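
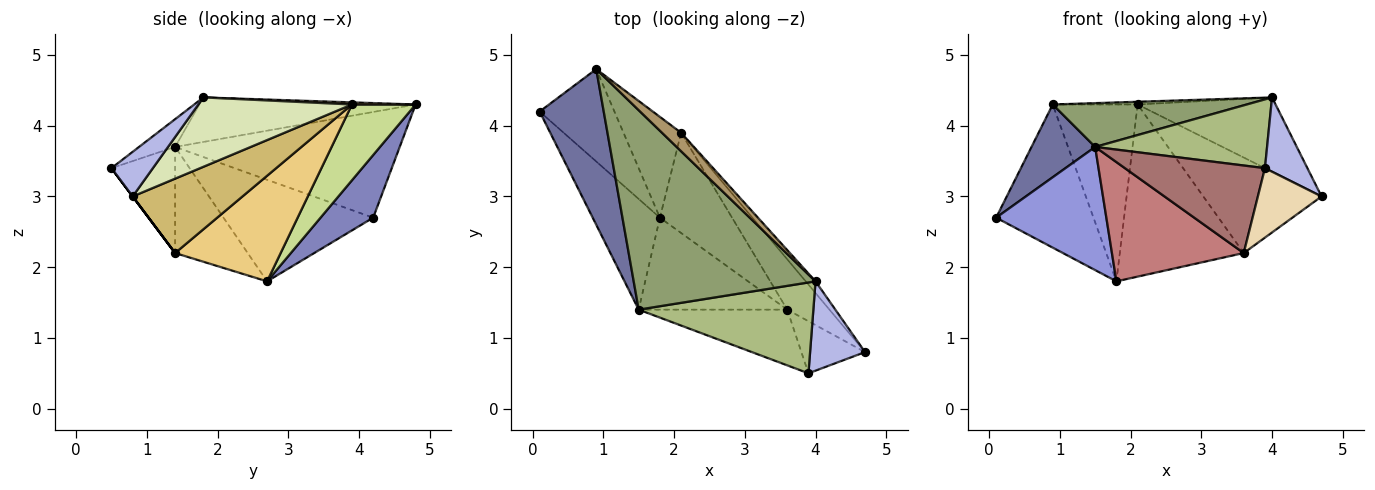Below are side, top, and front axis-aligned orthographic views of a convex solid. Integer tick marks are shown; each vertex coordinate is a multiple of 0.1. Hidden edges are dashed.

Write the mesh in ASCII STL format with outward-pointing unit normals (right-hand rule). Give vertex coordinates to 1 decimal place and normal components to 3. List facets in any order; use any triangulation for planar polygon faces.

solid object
 facet normal -0.831 -0.236 0.504
  outer loop
   vertex 1.5 1.4 3.7
   vertex 0.9 4.8 4.3
   vertex 0.1 4.2 2.7
  endloop
 endfacet
 facet normal 0.414 0.765 -0.494
  outer loop
   vertex 1.8 2.7 1.8
   vertex 0.1 4.2 2.7
   vertex 0.9 4.8 4.3
  endloop
 endfacet
 facet normal -0.711 -0.523 -0.470
  outer loop
   vertex 1.8 2.7 1.8
   vertex 1.5 1.4 3.7
   vertex 0.1 4.2 2.7
  endloop
 endfacet
 facet normal 0.530 -0.542 0.652
  outer loop
   vertex 4.0 1.8 4.4
   vertex 3.9 0.5 3.4
   vertex 4.7 0.8 3.0
  endloop
 endfacet
 facet normal -0.233 -0.209 0.950
  outer loop
   vertex 4.0 1.8 4.4
   vertex 0.9 4.8 4.3
   vertex 1.5 1.4 3.7
  endloop
 endfacet
 facet normal -0.126 -0.599 0.791
  outer loop
   vertex 4.0 1.8 4.4
   vertex 1.5 1.4 3.7
   vertex 3.9 0.5 3.4
  endloop
 endfacet
 facet normal 0.546 0.728 -0.415
  outer loop
   vertex 2.1 3.9 4.3
   vertex 1.8 2.7 1.8
   vertex 0.9 4.8 4.3
  endloop
 endfacet
 facet normal 0.740 0.664 -0.105
  outer loop
   vertex 2.1 3.9 4.3
   vertex 4.0 1.8 4.4
   vertex 4.7 0.8 3.0
  endloop
 endfacet
 facet normal 0.109 0.146 0.983
  outer loop
   vertex 2.1 3.9 4.3
   vertex 0.9 4.8 4.3
   vertex 4.0 1.8 4.4
  endloop
 endfacet
 facet normal 0.635 0.684 -0.360
  outer loop
   vertex 3.6 1.4 2.2
   vertex 2.1 3.9 4.3
   vertex 4.7 0.8 3.0
  endloop
 endfacet
 facet normal 0.593 0.696 -0.405
  outer loop
   vertex 3.6 1.4 2.2
   vertex 1.8 2.7 1.8
   vertex 2.1 3.9 4.3
  endloop
 endfacet
 facet normal 0.000 -0.800 -0.600
  outer loop
   vertex 3.6 1.4 2.2
   vertex 4.7 0.8 3.0
   vertex 3.9 0.5 3.4
  endloop
 endfacet
 facet normal -0.358 -0.788 -0.501
  outer loop
   vertex 3.6 1.4 2.2
   vertex 3.9 0.5 3.4
   vertex 1.5 1.4 3.7
  endloop
 endfacet
 facet normal -0.400 -0.726 -0.560
  outer loop
   vertex 3.6 1.4 2.2
   vertex 1.5 1.4 3.7
   vertex 1.8 2.7 1.8
  endloop
 endfacet
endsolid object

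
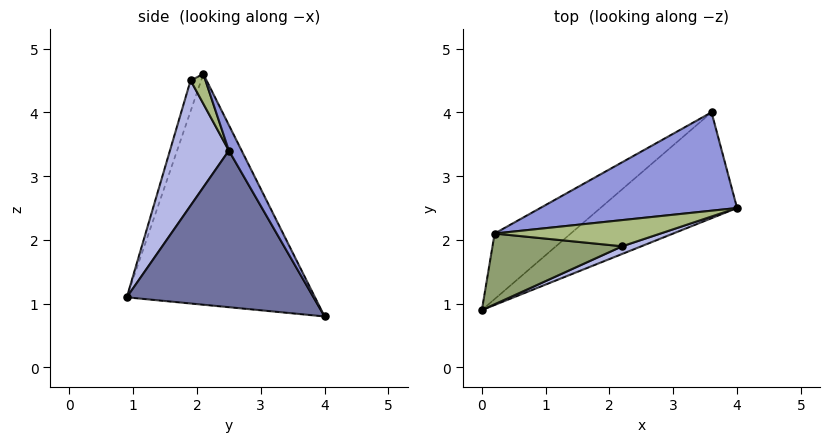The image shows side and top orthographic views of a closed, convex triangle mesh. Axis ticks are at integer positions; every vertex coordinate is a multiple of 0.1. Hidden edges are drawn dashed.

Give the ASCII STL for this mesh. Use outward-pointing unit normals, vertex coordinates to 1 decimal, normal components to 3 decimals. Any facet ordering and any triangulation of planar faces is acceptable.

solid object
 facet normal 0.549 -0.684 -0.479
  outer loop
   vertex 3.6 4.0 0.8
   vertex 4.0 2.5 3.4
   vertex 0.0 0.9 1.1
  endloop
 endfacet
 facet normal -0.648 0.731 -0.214
  outer loop
   vertex 0.2 2.1 4.6
   vertex 3.6 4.0 0.8
   vertex 0.0 0.9 1.1
  endloop
 endfacet
 facet normal 0.064 0.869 0.491
  outer loop
   vertex 0.2 2.1 4.6
   vertex 4.0 2.5 3.4
   vertex 3.6 4.0 0.8
  endloop
 endfacet
 facet normal 0.345 -0.937 0.053
  outer loop
   vertex 2.2 1.9 4.5
   vertex 0.0 0.9 1.1
   vertex 4.0 2.5 3.4
  endloop
 endfacet
 facet normal -0.078 -0.942 0.327
  outer loop
   vertex 2.2 1.9 4.5
   vertex 0.2 2.1 4.6
   vertex 0.0 0.9 1.1
  endloop
 endfacet
 facet normal 0.109 0.787 0.608
  outer loop
   vertex 2.2 1.9 4.5
   vertex 4.0 2.5 3.4
   vertex 0.2 2.1 4.6
  endloop
 endfacet
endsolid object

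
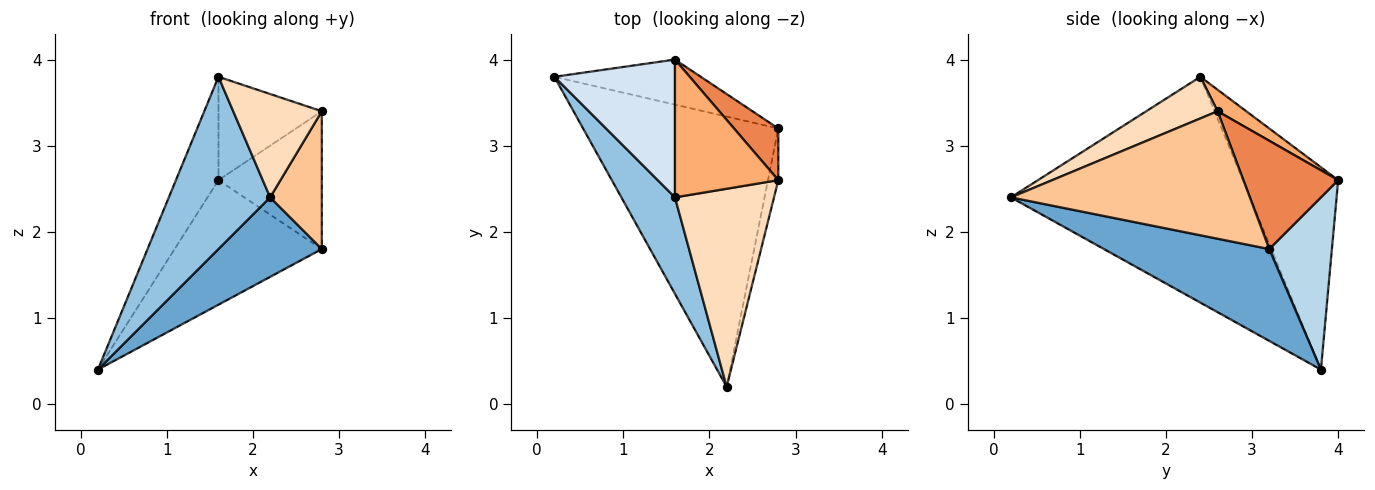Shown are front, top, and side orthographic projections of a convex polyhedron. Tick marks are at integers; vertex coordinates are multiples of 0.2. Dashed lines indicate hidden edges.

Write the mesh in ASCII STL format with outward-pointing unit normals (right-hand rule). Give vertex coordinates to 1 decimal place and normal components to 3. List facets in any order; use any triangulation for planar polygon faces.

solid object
 facet normal 0.411 -0.257 -0.874
  outer loop
   vertex 2.2 0.2 2.4
   vertex 0.2 3.8 0.4
   vertex 2.8 3.2 1.8
  endloop
 endfacet
 facet normal -0.900 -0.381 0.213
  outer loop
   vertex 1.6 2.4 3.8
   vertex 0.2 3.8 0.4
   vertex 2.2 0.2 2.4
  endloop
 endfacet
 facet normal 0.372 0.873 -0.316
  outer loop
   vertex 1.6 4.0 2.6
   vertex 2.8 3.2 1.8
   vertex 0.2 3.8 0.4
  endloop
 endfacet
 facet normal -0.802 0.358 0.478
  outer loop
   vertex 1.6 4.0 2.6
   vertex 0.2 3.8 0.4
   vertex 1.6 2.4 3.8
  endloop
 endfacet
 facet normal 0.651 0.711 0.266
  outer loop
   vertex 2.8 2.6 3.4
   vertex 2.8 3.2 1.8
   vertex 1.6 4.0 2.6
  endloop
 endfacet
 facet normal 0.164 0.592 0.789
  outer loop
   vertex 2.8 2.6 3.4
   vertex 1.6 4.0 2.6
   vertex 1.6 2.4 3.8
  endloop
 endfacet
 facet normal 0.974 -0.211 -0.079
  outer loop
   vertex 2.8 2.6 3.4
   vertex 2.2 0.2 2.4
   vertex 2.8 3.2 1.8
  endloop
 endfacet
 facet normal 0.349 -0.433 0.831
  outer loop
   vertex 2.8 2.6 3.4
   vertex 1.6 2.4 3.8
   vertex 2.2 0.2 2.4
  endloop
 endfacet
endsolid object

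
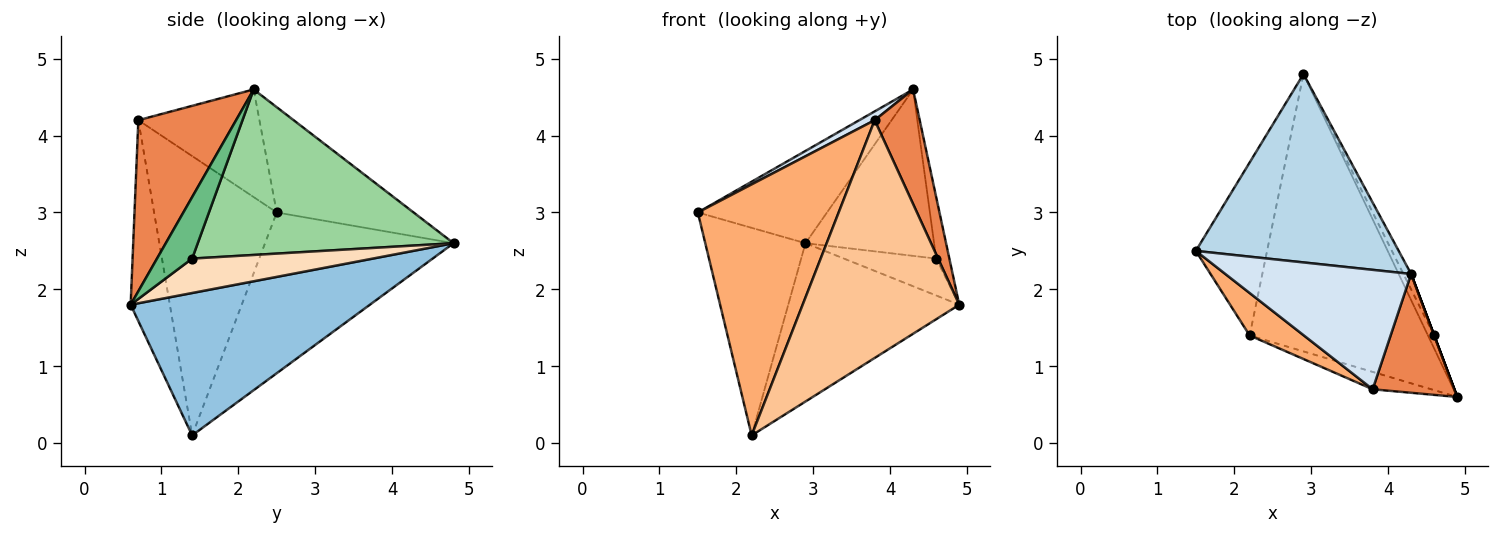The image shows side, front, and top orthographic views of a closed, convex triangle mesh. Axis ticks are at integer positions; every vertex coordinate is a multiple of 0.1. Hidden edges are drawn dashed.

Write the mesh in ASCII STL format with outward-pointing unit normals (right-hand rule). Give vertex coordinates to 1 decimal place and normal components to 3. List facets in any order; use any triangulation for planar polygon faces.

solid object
 facet normal -0.822 0.437 -0.364
  outer loop
   vertex 2.2 1.4 0.1
   vertex 1.5 2.5 3.0
   vertex 2.9 4.8 2.6
  endloop
 endfacet
 facet normal 0.570 0.407 -0.714
  outer loop
   vertex 2.2 1.4 0.1
   vertex 2.9 4.8 2.6
   vertex 4.9 0.6 1.8
  endloop
 endfacet
 facet normal -0.422 0.399 0.814
  outer loop
   vertex 4.3 2.2 4.6
   vertex 2.9 4.8 2.6
   vertex 1.5 2.5 3.0
  endloop
 endfacet
 facet normal -0.500 -0.064 0.864
  outer loop
   vertex 3.8 0.7 4.2
   vertex 4.3 2.2 4.6
   vertex 1.5 2.5 3.0
  endloop
 endfacet
 facet normal 0.833 -0.384 0.398
  outer loop
   vertex 3.8 0.7 4.2
   vertex 4.9 0.6 1.8
   vertex 4.3 2.2 4.6
  endloop
 endfacet
 facet normal -0.651 -0.748 0.127
  outer loop
   vertex 3.8 0.7 4.2
   vertex 1.5 2.5 3.0
   vertex 2.2 1.4 0.1
  endloop
 endfacet
 facet normal -0.242 -0.968 -0.071
  outer loop
   vertex 3.8 0.7 4.2
   vertex 2.2 1.4 0.1
   vertex 4.9 0.6 1.8
  endloop
 endfacet
 facet normal 0.879 0.449 -0.159
  outer loop
   vertex 4.6 1.4 2.4
   vertex 4.9 0.6 1.8
   vertex 2.9 4.8 2.6
  endloop
 endfacet
 facet normal 0.936 0.351 0.000
  outer loop
   vertex 4.6 1.4 2.4
   vertex 4.3 2.2 4.6
   vertex 4.9 0.6 1.8
  endloop
 endfacet
 facet normal 0.893 0.449 -0.041
  outer loop
   vertex 4.6 1.4 2.4
   vertex 2.9 4.8 2.6
   vertex 4.3 2.2 4.6
  endloop
 endfacet
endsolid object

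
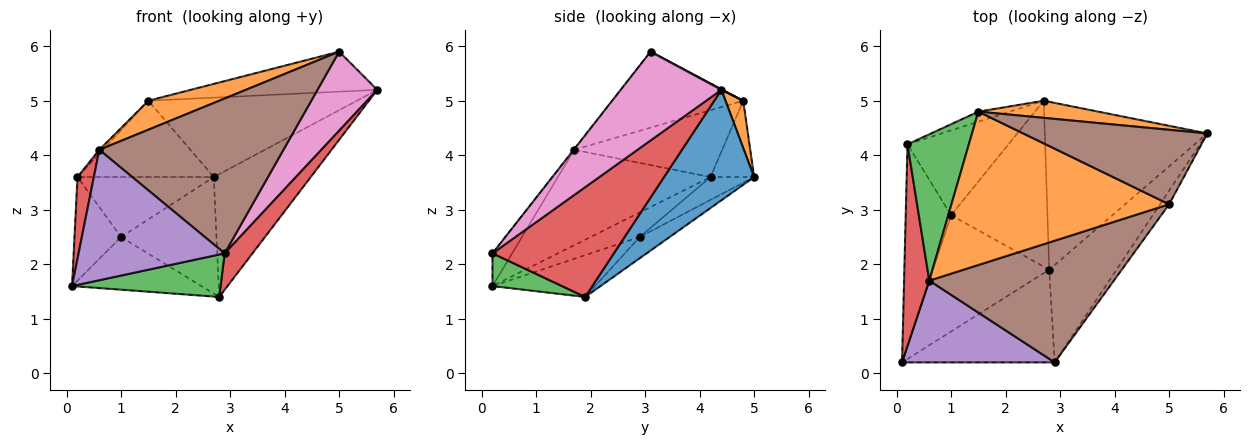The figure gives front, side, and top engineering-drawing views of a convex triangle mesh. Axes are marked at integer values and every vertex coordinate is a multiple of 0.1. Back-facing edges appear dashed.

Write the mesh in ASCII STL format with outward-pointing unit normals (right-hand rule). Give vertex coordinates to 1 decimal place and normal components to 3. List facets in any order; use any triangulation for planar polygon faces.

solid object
 facet normal 0.481 0.518 -0.708
  outer loop
   vertex 2.8 1.9 1.4
   vertex 2.7 5.0 3.6
   vertex 5.7 4.4 5.2
  endloop
 endfacet
 facet normal 0.083 0.974 0.210
  outer loop
   vertex 1.5 4.8 5.0
   vertex 5.7 4.4 5.2
   vertex 2.7 5.0 3.6
  endloop
 endfacet
 facet normal 0.191 -0.409 -0.892
  outer loop
   vertex 2.9 0.2 2.2
   vertex 0.1 0.2 1.6
   vertex 2.8 1.9 1.4
  endloop
 endfacet
 facet normal 0.837 -0.192 -0.512
  outer loop
   vertex 2.9 0.2 2.2
   vertex 2.8 1.9 1.4
   vertex 5.7 4.4 5.2
  endloop
 endfacet
 facet normal -0.302 0.945 -0.124
  outer loop
   vertex 0.2 4.2 3.6
   vertex 1.5 4.8 5.0
   vertex 2.7 5.0 3.6
  endloop
 endfacet
 facet normal 0.003 0.473 0.881
  outer loop
   vertex 5.0 3.1 5.9
   vertex 5.7 4.4 5.2
   vertex 1.5 4.8 5.0
  endloop
 endfacet
 facet normal 0.857 -0.508 -0.088
  outer loop
   vertex 5.0 3.1 5.9
   vertex 2.9 0.2 2.2
   vertex 5.7 4.4 5.2
  endloop
 endfacet
 facet normal -0.178 0.566 -0.805
  outer loop
   vertex 1.0 2.9 2.5
   vertex 2.7 5.0 3.6
   vertex 2.8 1.9 1.4
  endloop
 endfacet
 facet normal -0.182 0.568 -0.803
  outer loop
   vertex 1.0 2.9 2.5
   vertex 0.2 4.2 3.6
   vertex 2.7 5.0 3.6
  endloop
 endfacet
 facet normal -0.311 0.392 -0.866
  outer loop
   vertex 1.0 2.9 2.5
   vertex 2.8 1.9 1.4
   vertex 0.1 0.2 1.6
  endloop
 endfacet
 facet normal -0.433 0.412 -0.802
  outer loop
   vertex 1.0 2.9 2.5
   vertex 0.1 0.2 1.6
   vertex 0.2 4.2 3.6
  endloop
 endfacet
 facet normal -0.324 -0.176 0.929
  outer loop
   vertex 0.6 1.7 4.1
   vertex 5.0 3.1 5.9
   vertex 1.5 4.8 5.0
  endloop
 endfacet
 facet normal -0.736 0.017 0.676
  outer loop
   vertex 0.6 1.7 4.1
   vertex 1.5 4.8 5.0
   vertex 0.2 4.2 3.6
  endloop
 endfacet
 facet normal -0.962 -0.103 0.254
  outer loop
   vertex 0.6 1.7 4.1
   vertex 0.2 4.2 3.6
   vertex 0.1 0.2 1.6
  endloop
 endfacet
 facet normal -0.113 -0.842 0.528
  outer loop
   vertex 0.6 1.7 4.1
   vertex 0.1 0.2 1.6
   vertex 2.9 0.2 2.2
  endloop
 endfacet
 facet normal -0.003 -0.786 0.618
  outer loop
   vertex 0.6 1.7 4.1
   vertex 2.9 0.2 2.2
   vertex 5.0 3.1 5.9
  endloop
 endfacet
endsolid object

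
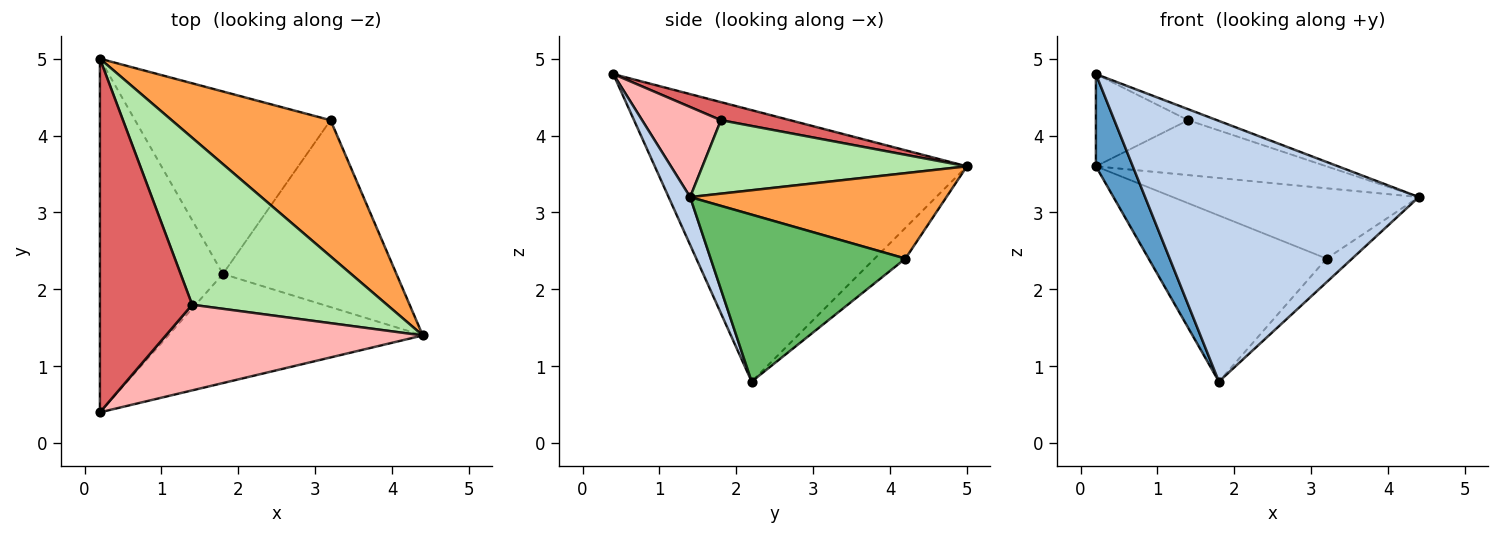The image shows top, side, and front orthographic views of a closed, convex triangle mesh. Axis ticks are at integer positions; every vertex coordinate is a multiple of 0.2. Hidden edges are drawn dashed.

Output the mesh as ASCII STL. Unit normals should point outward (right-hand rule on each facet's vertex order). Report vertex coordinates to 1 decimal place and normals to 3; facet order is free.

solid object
 facet normal -0.906 -0.107 -0.410
  outer loop
   vertex 1.8 2.2 0.8
   vertex 0.2 0.4 4.8
   vertex 0.2 5.0 3.6
  endloop
 endfacet
 facet normal 0.072 -0.920 -0.385
  outer loop
   vertex 1.8 2.2 0.8
   vertex 4.4 1.4 3.2
   vertex 0.2 0.4 4.8
  endloop
 endfacet
 facet normal 0.431 0.414 0.802
  outer loop
   vertex 3.2 4.2 2.4
   vertex 0.2 5.0 3.6
   vertex 4.4 1.4 3.2
  endloop
 endfacet
 facet normal -0.116 0.669 -0.735
  outer loop
   vertex 3.2 4.2 2.4
   vertex 1.8 2.2 0.8
   vertex 0.2 5.0 3.6
  endloop
 endfacet
 facet normal 0.690 0.091 -0.718
  outer loop
   vertex 3.2 4.2 2.4
   vertex 4.4 1.4 3.2
   vertex 1.8 2.2 0.8
  endloop
 endfacet
 facet normal 0.337 0.294 0.894
  outer loop
   vertex 1.4 1.8 4.2
   vertex 4.4 1.4 3.2
   vertex 0.2 5.0 3.6
  endloop
 endfacet
 facet normal 0.186 0.248 0.951
  outer loop
   vertex 1.4 1.8 4.2
   vertex 0.2 5.0 3.6
   vertex 0.2 0.4 4.8
  endloop
 endfacet
 facet normal 0.328 0.120 0.937
  outer loop
   vertex 1.4 1.8 4.2
   vertex 0.2 0.4 4.8
   vertex 4.4 1.4 3.2
  endloop
 endfacet
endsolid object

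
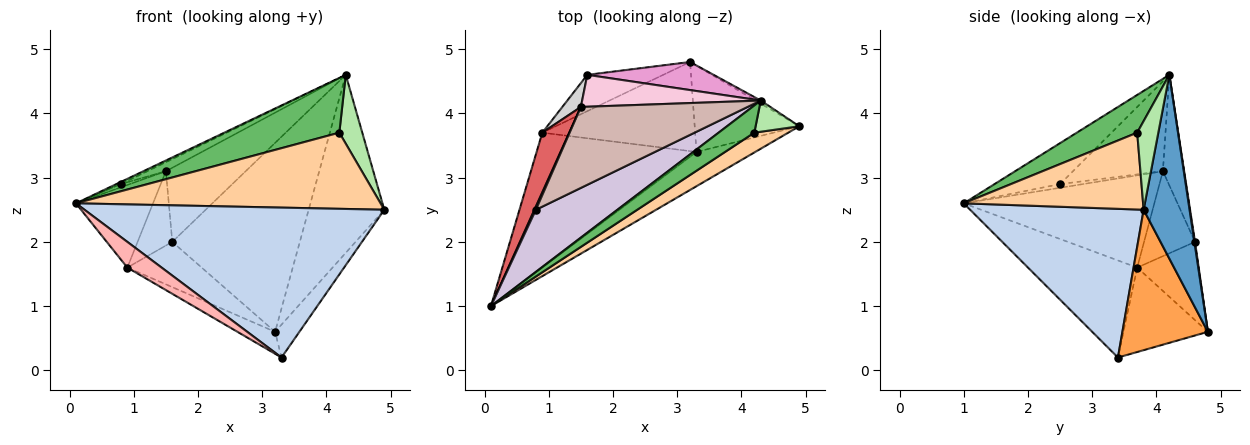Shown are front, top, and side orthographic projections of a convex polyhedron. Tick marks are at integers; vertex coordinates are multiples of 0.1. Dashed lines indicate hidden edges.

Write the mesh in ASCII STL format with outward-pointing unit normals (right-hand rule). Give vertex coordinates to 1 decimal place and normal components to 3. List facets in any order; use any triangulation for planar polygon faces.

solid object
 facet normal 0.519 0.855 -0.015
  outer loop
   vertex 4.3 4.2 4.6
   vertex 4.9 3.8 2.5
   vertex 3.2 4.8 0.6
  endloop
 endfacet
 facet normal 0.491 -0.849 -0.194
  outer loop
   vertex 3.3 3.4 0.2
   vertex 4.9 3.8 2.5
   vertex 0.1 1.0 2.6
  endloop
 endfacet
 facet normal 0.782 0.222 -0.583
  outer loop
   vertex 3.3 3.4 0.2
   vertex 3.2 4.8 0.6
   vertex 4.9 3.8 2.5
  endloop
 endfacet
 facet normal 0.495 -0.841 0.219
  outer loop
   vertex 4.2 3.7 3.7
   vertex 0.1 1.0 2.6
   vertex 4.9 3.8 2.5
  endloop
 endfacet
 facet normal 0.426 -0.810 0.403
  outer loop
   vertex 4.2 3.7 3.7
   vertex 4.3 4.2 4.6
   vertex 0.1 1.0 2.6
  endloop
 endfacet
 facet normal 0.642 -0.698 0.316
  outer loop
   vertex 4.2 3.7 3.7
   vertex 4.9 3.8 2.5
   vertex 4.3 4.2 4.6
  endloop
 endfacet
 facet normal -0.895 0.362 0.261
  outer loop
   vertex 0.9 3.7 1.6
   vertex 0.1 1.0 2.6
   vertex 1.5 4.1 3.1
  endloop
 endfacet
 facet normal -0.512 -0.161 -0.844
  outer loop
   vertex 0.9 3.7 1.6
   vertex 3.3 3.4 0.2
   vertex 0.1 1.0 2.6
  endloop
 endfacet
 facet normal -0.473 0.211 -0.856
  outer loop
   vertex 0.9 3.7 1.6
   vertex 3.2 4.8 0.6
   vertex 3.3 3.4 0.2
  endloop
 endfacet
 facet normal -0.449 0.031 0.893
  outer loop
   vertex 0.8 2.5 2.9
   vertex 0.1 1.0 2.6
   vertex 4.3 4.2 4.6
  endloop
 endfacet
 facet normal -0.876 0.341 0.341
  outer loop
   vertex 0.8 2.5 2.9
   vertex 1.5 4.1 3.1
   vertex 0.1 1.0 2.6
  endloop
 endfacet
 facet normal -0.473 0.097 0.876
  outer loop
   vertex 0.8 2.5 2.9
   vertex 4.3 4.2 4.6
   vertex 1.5 4.1 3.1
  endloop
 endfacet
 facet normal 0.005 0.989 0.147
  outer loop
   vertex 1.6 4.6 2.0
   vertex 4.3 4.2 4.6
   vertex 3.2 4.8 0.6
  endloop
 endfacet
 facet normal -0.238 0.892 0.384
  outer loop
   vertex 1.6 4.6 2.0
   vertex 1.5 4.1 3.1
   vertex 4.3 4.2 4.6
  endloop
 endfacet
 facet normal -0.542 0.655 -0.526
  outer loop
   vertex 1.6 4.6 2.0
   vertex 3.2 4.8 0.6
   vertex 0.9 3.7 1.6
  endloop
 endfacet
 facet normal -0.814 0.554 0.178
  outer loop
   vertex 1.6 4.6 2.0
   vertex 0.9 3.7 1.6
   vertex 1.5 4.1 3.1
  endloop
 endfacet
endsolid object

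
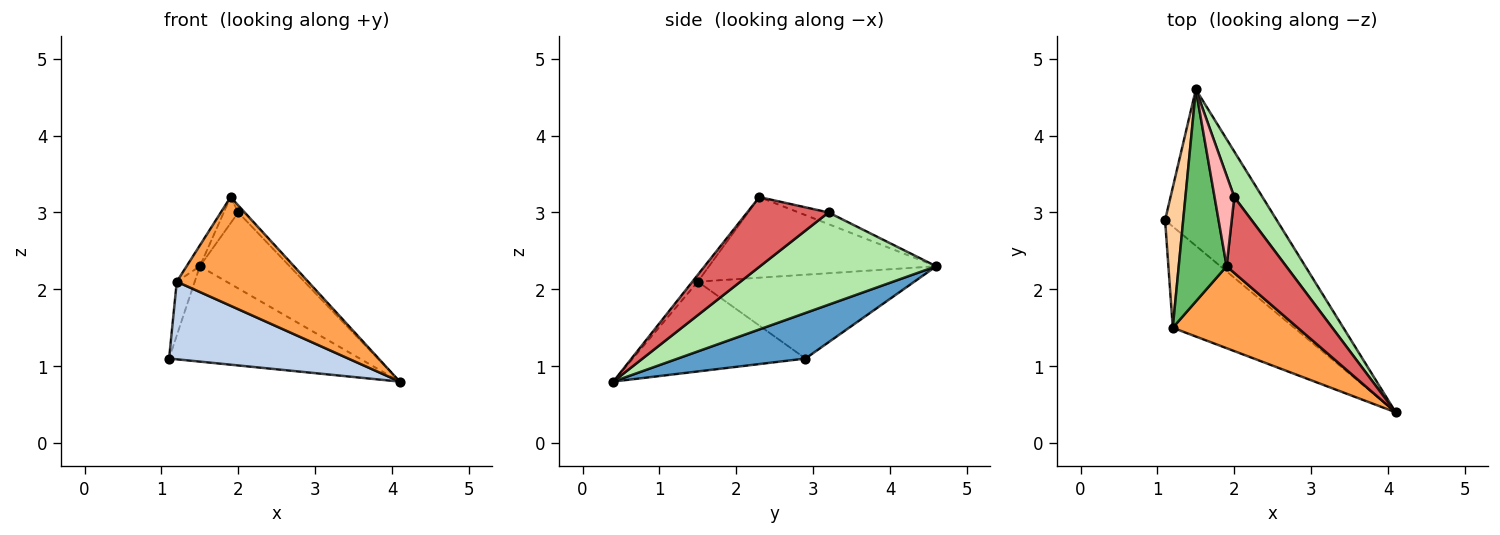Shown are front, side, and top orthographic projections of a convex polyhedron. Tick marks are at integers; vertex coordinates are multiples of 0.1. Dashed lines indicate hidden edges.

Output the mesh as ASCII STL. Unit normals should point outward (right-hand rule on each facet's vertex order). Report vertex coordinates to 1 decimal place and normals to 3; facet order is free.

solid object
 facet normal 0.329 0.492 -0.806
  outer loop
   vertex 1.5 4.6 2.3
   vertex 4.1 0.4 0.8
   vertex 1.1 2.9 1.1
  endloop
 endfacet
 facet normal -0.506 -0.525 -0.684
  outer loop
   vertex 1.2 1.5 2.1
   vertex 1.1 2.9 1.1
   vertex 4.1 0.4 0.8
  endloop
 endfacet
 facet normal -0.033 -0.798 0.602
  outer loop
   vertex 1.2 1.5 2.1
   vertex 4.1 0.4 0.8
   vertex 1.9 2.3 3.2
  endloop
 endfacet
 facet normal -0.974 0.081 0.210
  outer loop
   vertex 1.2 1.5 2.1
   vertex 1.5 4.6 2.3
   vertex 1.1 2.9 1.1
  endloop
 endfacet
 facet normal -0.859 0.050 0.510
  outer loop
   vertex 1.2 1.5 2.1
   vertex 1.9 2.3 3.2
   vertex 1.5 4.6 2.3
  endloop
 endfacet
 facet normal 0.860 0.438 0.263
  outer loop
   vertex 2.0 3.2 3.0
   vertex 4.1 0.4 0.8
   vertex 1.5 4.6 2.3
  endloop
 endfacet
 facet normal 0.759 0.060 0.648
  outer loop
   vertex 2.0 3.2 3.0
   vertex 1.9 2.3 3.2
   vertex 4.1 0.4 0.8
  endloop
 endfacet
 facet normal -0.495 0.241 0.835
  outer loop
   vertex 2.0 3.2 3.0
   vertex 1.5 4.6 2.3
   vertex 1.9 2.3 3.2
  endloop
 endfacet
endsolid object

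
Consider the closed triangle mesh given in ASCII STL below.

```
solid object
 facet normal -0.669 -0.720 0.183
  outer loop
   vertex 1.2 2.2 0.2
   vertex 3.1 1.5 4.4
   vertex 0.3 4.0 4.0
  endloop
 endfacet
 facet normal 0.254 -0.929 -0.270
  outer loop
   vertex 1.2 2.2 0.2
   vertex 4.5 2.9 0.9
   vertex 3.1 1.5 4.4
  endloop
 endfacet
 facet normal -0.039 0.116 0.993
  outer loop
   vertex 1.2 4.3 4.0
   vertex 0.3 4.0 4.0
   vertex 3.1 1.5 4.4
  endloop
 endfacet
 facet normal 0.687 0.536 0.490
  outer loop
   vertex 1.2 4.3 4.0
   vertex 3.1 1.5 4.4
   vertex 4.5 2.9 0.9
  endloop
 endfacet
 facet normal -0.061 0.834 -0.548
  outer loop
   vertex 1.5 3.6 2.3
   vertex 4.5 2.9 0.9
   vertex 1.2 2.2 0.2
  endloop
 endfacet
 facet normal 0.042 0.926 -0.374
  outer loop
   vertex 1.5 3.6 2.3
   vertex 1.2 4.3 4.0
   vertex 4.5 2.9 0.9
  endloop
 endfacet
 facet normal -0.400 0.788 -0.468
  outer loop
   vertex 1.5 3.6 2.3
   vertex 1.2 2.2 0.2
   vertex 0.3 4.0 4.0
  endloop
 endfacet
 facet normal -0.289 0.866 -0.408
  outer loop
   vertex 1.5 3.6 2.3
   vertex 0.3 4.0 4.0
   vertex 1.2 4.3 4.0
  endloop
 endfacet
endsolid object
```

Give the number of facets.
8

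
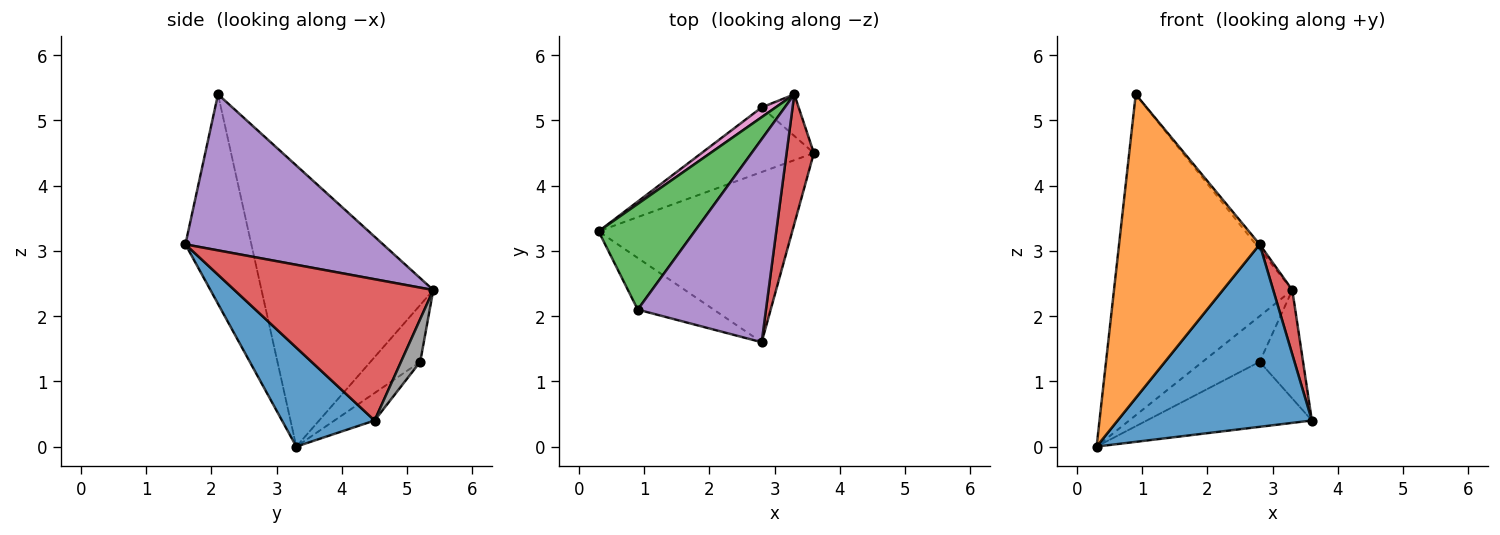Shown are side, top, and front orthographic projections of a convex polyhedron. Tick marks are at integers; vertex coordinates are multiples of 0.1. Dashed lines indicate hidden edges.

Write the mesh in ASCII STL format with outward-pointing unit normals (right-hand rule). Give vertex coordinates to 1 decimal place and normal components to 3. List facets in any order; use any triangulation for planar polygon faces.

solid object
 facet normal 0.329 -0.690 -0.644
  outer loop
   vertex 2.8 1.6 3.1
   vertex 0.3 3.3 0.0
   vertex 3.6 4.5 0.4
  endloop
 endfacet
 facet normal -0.420 -0.895 -0.152
  outer loop
   vertex 0.9 2.1 5.4
   vertex 0.3 3.3 0.0
   vertex 2.8 1.6 3.1
  endloop
 endfacet
 facet normal -0.675 0.701 0.231
  outer loop
   vertex 3.3 5.4 2.4
   vertex 0.3 3.3 0.0
   vertex 0.9 2.1 5.4
  endloop
 endfacet
 facet normal 0.978 -0.094 0.189
  outer loop
   vertex 3.3 5.4 2.4
   vertex 2.8 1.6 3.1
   vertex 3.6 4.5 0.4
  endloop
 endfacet
 facet normal 0.773 0.015 0.635
  outer loop
   vertex 3.3 5.4 2.4
   vertex 0.9 2.1 5.4
   vertex 2.8 1.6 3.1
  endloop
 endfacet
 facet normal -0.170 0.699 -0.695
  outer loop
   vertex 2.8 5.2 1.3
   vertex 3.6 4.5 0.4
   vertex 0.3 3.3 0.0
  endloop
 endfacet
 facet normal -0.649 0.744 0.159
  outer loop
   vertex 2.8 5.2 1.3
   vertex 0.3 3.3 0.0
   vertex 3.3 5.4 2.4
  endloop
 endfacet
 facet normal 0.383 0.863 -0.331
  outer loop
   vertex 2.8 5.2 1.3
   vertex 3.3 5.4 2.4
   vertex 3.6 4.5 0.4
  endloop
 endfacet
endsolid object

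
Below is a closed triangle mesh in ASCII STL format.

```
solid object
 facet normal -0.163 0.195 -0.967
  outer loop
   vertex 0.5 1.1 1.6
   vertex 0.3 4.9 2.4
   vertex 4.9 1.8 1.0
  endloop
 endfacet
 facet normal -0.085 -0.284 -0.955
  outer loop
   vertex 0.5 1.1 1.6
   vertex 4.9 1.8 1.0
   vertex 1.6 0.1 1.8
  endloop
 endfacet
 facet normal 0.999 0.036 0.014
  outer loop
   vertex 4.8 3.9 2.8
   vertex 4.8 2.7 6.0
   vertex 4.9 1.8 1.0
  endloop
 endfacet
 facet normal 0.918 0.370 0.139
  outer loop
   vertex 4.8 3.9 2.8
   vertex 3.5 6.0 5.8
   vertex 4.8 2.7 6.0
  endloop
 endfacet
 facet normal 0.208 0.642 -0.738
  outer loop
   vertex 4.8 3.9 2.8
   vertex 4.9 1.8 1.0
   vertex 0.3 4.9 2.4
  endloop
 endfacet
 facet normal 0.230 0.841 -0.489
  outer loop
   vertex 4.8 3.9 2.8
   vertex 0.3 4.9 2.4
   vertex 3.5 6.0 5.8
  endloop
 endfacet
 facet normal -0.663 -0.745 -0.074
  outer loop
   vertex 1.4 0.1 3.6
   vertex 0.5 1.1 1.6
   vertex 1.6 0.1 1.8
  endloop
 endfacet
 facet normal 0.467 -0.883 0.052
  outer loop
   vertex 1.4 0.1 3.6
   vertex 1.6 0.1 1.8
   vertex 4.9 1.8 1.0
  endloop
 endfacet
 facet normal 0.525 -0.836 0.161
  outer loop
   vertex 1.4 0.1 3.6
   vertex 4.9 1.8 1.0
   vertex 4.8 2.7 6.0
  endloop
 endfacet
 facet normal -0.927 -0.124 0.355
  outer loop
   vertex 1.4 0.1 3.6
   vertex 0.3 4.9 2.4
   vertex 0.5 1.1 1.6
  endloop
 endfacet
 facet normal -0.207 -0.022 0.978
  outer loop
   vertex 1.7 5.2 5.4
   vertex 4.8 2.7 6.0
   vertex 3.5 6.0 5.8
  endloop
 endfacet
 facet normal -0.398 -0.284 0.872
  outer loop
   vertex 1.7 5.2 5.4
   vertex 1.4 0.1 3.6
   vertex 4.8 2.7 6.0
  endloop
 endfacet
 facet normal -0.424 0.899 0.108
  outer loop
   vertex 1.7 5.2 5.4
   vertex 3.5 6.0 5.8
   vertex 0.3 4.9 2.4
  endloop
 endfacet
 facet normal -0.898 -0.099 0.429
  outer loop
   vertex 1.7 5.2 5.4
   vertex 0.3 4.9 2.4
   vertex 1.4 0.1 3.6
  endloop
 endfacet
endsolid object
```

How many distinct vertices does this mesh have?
9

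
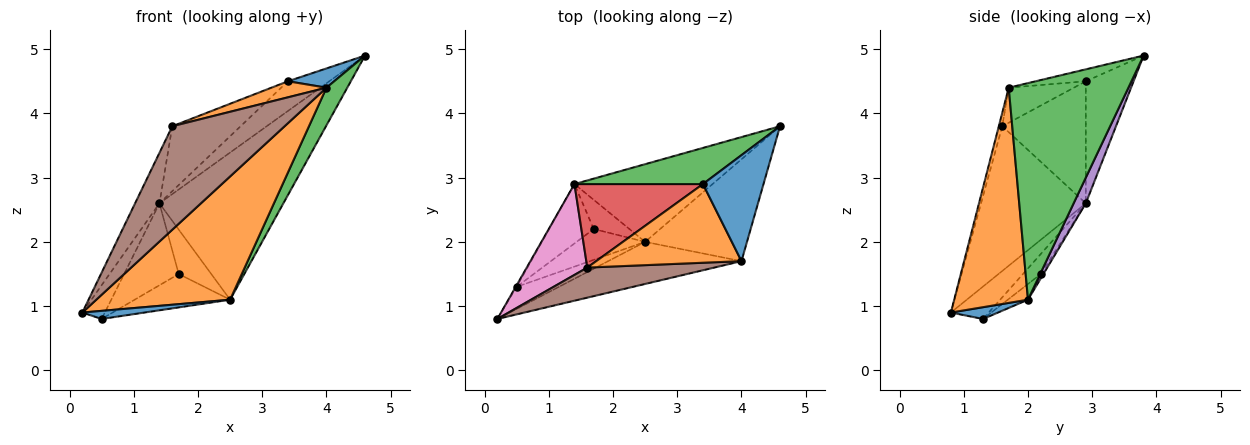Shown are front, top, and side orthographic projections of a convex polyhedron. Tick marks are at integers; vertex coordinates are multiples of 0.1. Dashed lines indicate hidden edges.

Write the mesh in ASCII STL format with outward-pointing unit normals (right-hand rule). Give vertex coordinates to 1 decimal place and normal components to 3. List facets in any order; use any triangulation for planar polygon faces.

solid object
 facet normal 0.253 -0.333 -0.908
  outer loop
   vertex 2.5 2.0 1.1
   vertex 0.2 0.8 0.9
   vertex 0.5 1.3 0.8
  endloop
 endfacet
 facet normal 0.463 -0.839 -0.287
  outer loop
   vertex 4.0 1.7 4.4
   vertex 0.2 0.8 0.9
   vertex 2.5 2.0 1.1
  endloop
 endfacet
 facet normal 0.894 -0.155 -0.420
  outer loop
   vertex 4.0 1.7 4.4
   vertex 2.5 2.0 1.1
   vertex 4.6 3.8 4.9
  endloop
 endfacet
 facet normal -0.859 0.511 -0.024
  outer loop
   vertex 1.4 2.9 2.6
   vertex 0.5 1.3 0.8
   vertex 0.2 0.8 0.9
  endloop
 endfacet
 facet normal 0.087 0.881 -0.465
  outer loop
   vertex 1.4 2.9 2.6
   vertex 4.6 3.8 4.9
   vertex 2.5 2.0 1.1
  endloop
 endfacet
 facet normal -0.030 -0.960 0.279
  outer loop
   vertex 1.6 1.6 3.8
   vertex 0.2 0.8 0.9
   vertex 4.0 1.7 4.4
  endloop
 endfacet
 facet normal -0.902 0.210 0.378
  outer loop
   vertex 1.6 1.6 3.8
   vertex 1.4 2.9 2.6
   vertex 0.2 0.8 0.9
  endloop
 endfacet
 facet normal -0.154 0.726 -0.670
  outer loop
   vertex 1.7 2.2 1.5
   vertex 2.5 2.0 1.1
   vertex 0.5 1.3 0.8
  endloop
 endfacet
 facet normal -0.256 0.783 -0.568
  outer loop
   vertex 1.7 2.2 1.5
   vertex 0.5 1.3 0.8
   vertex 1.4 2.9 2.6
  endloop
 endfacet
 facet normal -0.066 0.834 -0.548
  outer loop
   vertex 1.7 2.2 1.5
   vertex 1.4 2.9 2.6
   vertex 2.5 2.0 1.1
  endloop
 endfacet
 facet normal -0.190 -0.176 0.966
  outer loop
   vertex 3.4 2.9 4.5
   vertex 4.0 1.7 4.4
   vertex 4.6 3.8 4.9
  endloop
 endfacet
 facet normal -0.230 -0.195 0.953
  outer loop
   vertex 3.4 2.9 4.5
   vertex 1.6 1.6 3.8
   vertex 4.0 1.7 4.4
  endloop
 endfacet
 facet normal -0.592 0.512 0.623
  outer loop
   vertex 3.4 2.9 4.5
   vertex 4.6 3.8 4.9
   vertex 1.4 2.9 2.6
  endloop
 endfacet
 facet normal -0.600 0.491 0.632
  outer loop
   vertex 3.4 2.9 4.5
   vertex 1.4 2.9 2.6
   vertex 1.6 1.6 3.8
  endloop
 endfacet
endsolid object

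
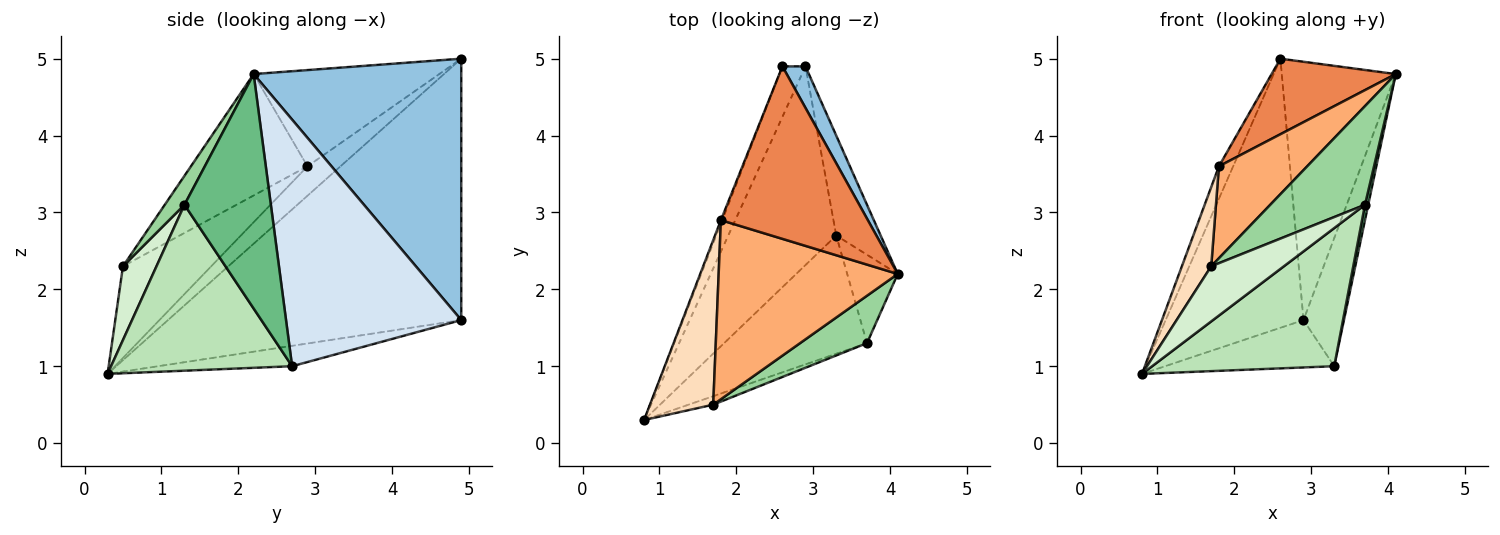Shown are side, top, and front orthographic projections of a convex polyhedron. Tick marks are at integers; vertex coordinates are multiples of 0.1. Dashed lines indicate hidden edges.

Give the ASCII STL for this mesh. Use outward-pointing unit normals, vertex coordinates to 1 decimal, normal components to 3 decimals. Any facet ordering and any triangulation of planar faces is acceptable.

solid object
 facet normal -0.902 0.424 -0.080
  outer loop
   vertex 2.9 4.9 1.6
   vertex 0.8 0.3 0.9
   vertex 2.6 4.9 5.0
  endloop
 endfacet
 facet normal 0.874 0.480 0.077
  outer loop
   vertex 2.9 4.9 1.6
   vertex 2.6 4.9 5.0
   vertex 4.1 2.2 4.8
  endloop
 endfacet
 facet normal -0.181 0.228 -0.957
  outer loop
   vertex 3.3 2.7 1.0
   vertex 0.8 0.3 0.9
   vertex 2.9 4.9 1.6
  endloop
 endfacet
 facet normal 0.960 0.222 -0.173
  outer loop
   vertex 3.3 2.7 1.0
   vertex 2.9 4.9 1.6
   vertex 4.1 2.2 4.8
  endloop
 endfacet
 facet normal -0.515 -0.344 0.785
  outer loop
   vertex 1.8 2.9 3.6
   vertex 4.1 2.2 4.8
   vertex 2.6 4.9 5.0
  endloop
 endfacet
 facet normal -0.516 -0.391 0.762
  outer loop
   vertex 1.8 2.9 3.6
   vertex 1.7 0.5 2.3
   vertex 4.1 2.2 4.8
  endloop
 endfacet
 facet normal -0.917 0.396 -0.042
  outer loop
   vertex 1.8 2.9 3.6
   vertex 2.6 4.9 5.0
   vertex 0.8 0.3 0.9
  endloop
 endfacet
 facet normal -0.794 -0.264 0.548
  outer loop
   vertex 1.8 2.9 3.6
   vertex 0.8 0.3 0.9
   vertex 1.7 0.5 2.3
  endloop
 endfacet
 facet normal 0.977 -0.037 -0.210
  outer loop
   vertex 3.7 1.3 3.1
   vertex 3.3 2.7 1.0
   vertex 4.1 2.2 4.8
  endloop
 endfacet
 facet normal 0.184 -0.886 0.426
  outer loop
   vertex 3.7 1.3 3.1
   vertex 4.1 2.2 4.8
   vertex 1.7 0.5 2.3
  endloop
 endfacet
 facet normal 0.603 -0.606 -0.519
  outer loop
   vertex 3.7 1.3 3.1
   vertex 0.8 0.3 0.9
   vertex 3.3 2.7 1.0
  endloop
 endfacet
 facet normal 0.415 -0.899 -0.138
  outer loop
   vertex 3.7 1.3 3.1
   vertex 1.7 0.5 2.3
   vertex 0.8 0.3 0.9
  endloop
 endfacet
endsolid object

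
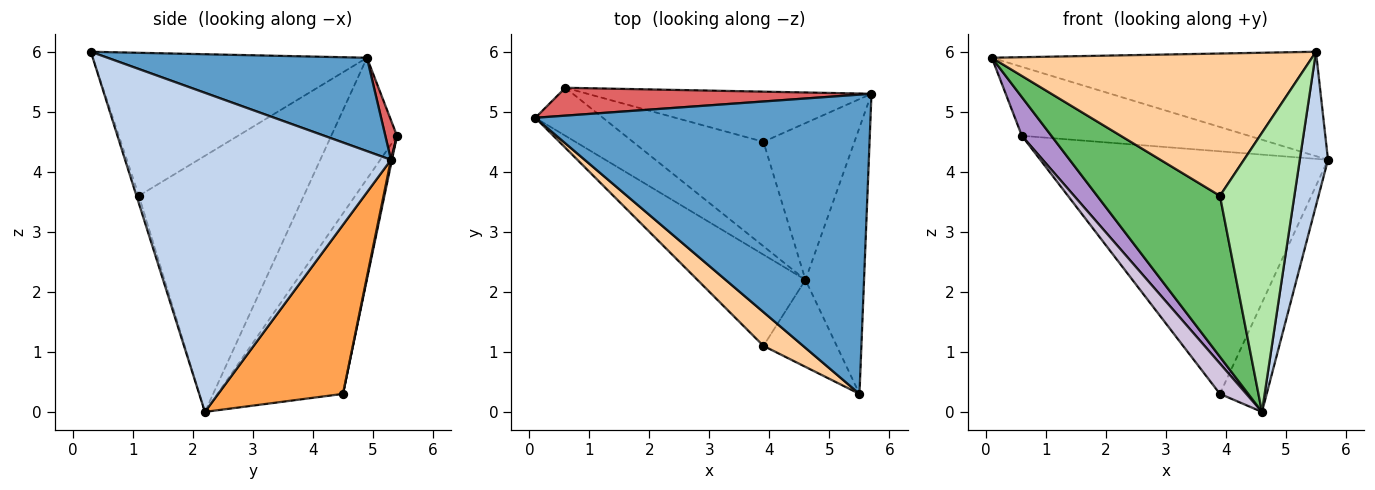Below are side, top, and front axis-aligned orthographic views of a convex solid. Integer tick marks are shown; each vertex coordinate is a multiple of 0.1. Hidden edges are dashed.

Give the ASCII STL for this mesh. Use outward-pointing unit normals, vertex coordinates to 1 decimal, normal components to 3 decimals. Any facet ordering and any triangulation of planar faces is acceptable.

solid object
 facet normal 0.254 0.319 0.913
  outer loop
   vertex 5.5 0.3 6.0
   vertex 5.7 5.3 4.2
   vertex 0.1 4.9 5.9
  endloop
 endfacet
 facet normal 0.978 -0.104 -0.180
  outer loop
   vertex 4.6 2.2 0.0
   vertex 5.7 5.3 4.2
   vertex 5.5 0.3 6.0
  endloop
 endfacet
 facet normal 0.836 0.313 -0.450
  outer loop
   vertex 3.9 4.5 0.3
   vertex 5.7 5.3 4.2
   vertex 4.6 2.2 0.0
  endloop
 endfacet
 facet normal -0.640 -0.748 0.178
  outer loop
   vertex 3.9 1.1 3.6
   vertex 5.5 0.3 6.0
   vertex 0.1 4.9 5.9
  endloop
 endfacet
 facet normal -0.760 -0.566 -0.321
  outer loop
   vertex 3.9 1.1 3.6
   vertex 0.1 4.9 5.9
   vertex 4.6 2.2 0.0
  endloop
 endfacet
 facet normal -0.031 -0.954 -0.298
  outer loop
   vertex 3.9 1.1 3.6
   vertex 4.6 2.2 0.0
   vertex 5.5 0.3 6.0
  endloop
 endfacet
 facet normal 0.048 0.926 0.374
  outer loop
   vertex 0.6 5.4 4.6
   vertex 0.1 4.9 5.9
   vertex 5.7 5.3 4.2
  endloop
 endfacet
 facet normal 0.003 0.979 -0.202
  outer loop
   vertex 0.6 5.4 4.6
   vertex 5.7 5.3 4.2
   vertex 3.9 4.5 0.3
  endloop
 endfacet
 facet normal -0.813 -0.365 -0.453
  outer loop
   vertex 0.6 5.4 4.6
   vertex 4.6 2.2 0.0
   vertex 0.1 4.9 5.9
  endloop
 endfacet
 facet normal -0.799 -0.168 -0.578
  outer loop
   vertex 0.6 5.4 4.6
   vertex 3.9 4.5 0.3
   vertex 4.6 2.2 0.0
  endloop
 endfacet
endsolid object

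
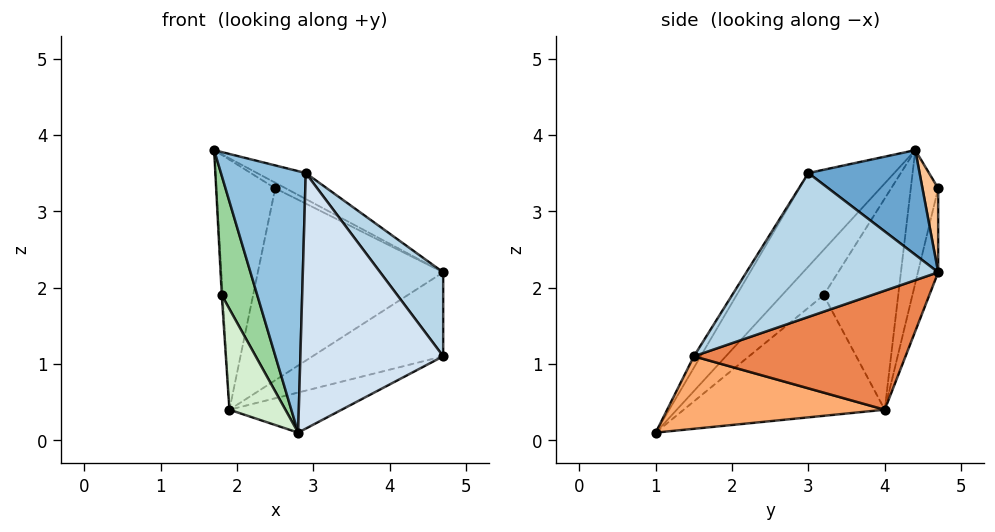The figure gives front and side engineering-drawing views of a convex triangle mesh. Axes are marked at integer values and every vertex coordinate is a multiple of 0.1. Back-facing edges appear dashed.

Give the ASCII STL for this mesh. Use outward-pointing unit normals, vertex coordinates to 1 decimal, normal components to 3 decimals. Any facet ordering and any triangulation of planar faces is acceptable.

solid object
 facet normal 0.446 0.195 0.873
  outer loop
   vertex 2.9 3.0 3.5
   vertex 4.7 4.7 2.2
   vertex 1.7 4.4 3.8
  endloop
 endfacet
 facet normal -0.652 -0.645 0.398
  outer loop
   vertex 2.9 3.0 3.5
   vertex 1.7 4.4 3.8
   vertex 2.8 1.0 0.1
  endloop
 endfacet
 facet normal 0.704 -0.231 0.672
  outer loop
   vertex 4.7 1.5 1.1
   vertex 4.7 4.7 2.2
   vertex 2.9 3.0 3.5
  endloop
 endfacet
 facet normal -0.041 -0.861 0.507
  outer loop
   vertex 4.7 1.5 1.1
   vertex 2.9 3.0 3.5
   vertex 2.8 1.0 0.1
  endloop
 endfacet
 facet normal 0.466 0.288 -0.837
  outer loop
   vertex 4.7 1.5 1.1
   vertex 1.9 4.0 0.4
   vertex 4.7 4.7 2.2
  endloop
 endfacet
 facet normal 0.411 0.212 -0.887
  outer loop
   vertex 4.7 1.5 1.1
   vertex 2.8 1.0 0.1
   vertex 1.9 4.0 0.4
  endloop
 endfacet
 facet normal 0.429 0.286 0.857
  outer loop
   vertex 2.5 4.7 3.3
   vertex 1.7 4.4 3.8
   vertex 4.7 4.7 2.2
  endloop
 endfacet
 facet normal -0.419 0.899 -0.130
  outer loop
   vertex 2.5 4.7 3.3
   vertex 1.9 4.0 0.4
   vertex 1.7 4.4 3.8
  endloop
 endfacet
 facet normal -0.106 0.971 -0.212
  outer loop
   vertex 2.5 4.7 3.3
   vertex 4.7 4.7 2.2
   vertex 1.9 4.0 0.4
  endloop
 endfacet
 facet normal -0.714 -0.608 0.346
  outer loop
   vertex 1.8 3.2 1.9
   vertex 2.8 1.0 0.1
   vertex 1.7 4.4 3.8
  endloop
 endfacet
 facet normal -0.998 0.012 -0.060
  outer loop
   vertex 1.8 3.2 1.9
   vertex 1.7 4.4 3.8
   vertex 1.9 4.0 0.4
  endloop
 endfacet
 facet normal -0.943 -0.263 -0.203
  outer loop
   vertex 1.8 3.2 1.9
   vertex 1.9 4.0 0.4
   vertex 2.8 1.0 0.1
  endloop
 endfacet
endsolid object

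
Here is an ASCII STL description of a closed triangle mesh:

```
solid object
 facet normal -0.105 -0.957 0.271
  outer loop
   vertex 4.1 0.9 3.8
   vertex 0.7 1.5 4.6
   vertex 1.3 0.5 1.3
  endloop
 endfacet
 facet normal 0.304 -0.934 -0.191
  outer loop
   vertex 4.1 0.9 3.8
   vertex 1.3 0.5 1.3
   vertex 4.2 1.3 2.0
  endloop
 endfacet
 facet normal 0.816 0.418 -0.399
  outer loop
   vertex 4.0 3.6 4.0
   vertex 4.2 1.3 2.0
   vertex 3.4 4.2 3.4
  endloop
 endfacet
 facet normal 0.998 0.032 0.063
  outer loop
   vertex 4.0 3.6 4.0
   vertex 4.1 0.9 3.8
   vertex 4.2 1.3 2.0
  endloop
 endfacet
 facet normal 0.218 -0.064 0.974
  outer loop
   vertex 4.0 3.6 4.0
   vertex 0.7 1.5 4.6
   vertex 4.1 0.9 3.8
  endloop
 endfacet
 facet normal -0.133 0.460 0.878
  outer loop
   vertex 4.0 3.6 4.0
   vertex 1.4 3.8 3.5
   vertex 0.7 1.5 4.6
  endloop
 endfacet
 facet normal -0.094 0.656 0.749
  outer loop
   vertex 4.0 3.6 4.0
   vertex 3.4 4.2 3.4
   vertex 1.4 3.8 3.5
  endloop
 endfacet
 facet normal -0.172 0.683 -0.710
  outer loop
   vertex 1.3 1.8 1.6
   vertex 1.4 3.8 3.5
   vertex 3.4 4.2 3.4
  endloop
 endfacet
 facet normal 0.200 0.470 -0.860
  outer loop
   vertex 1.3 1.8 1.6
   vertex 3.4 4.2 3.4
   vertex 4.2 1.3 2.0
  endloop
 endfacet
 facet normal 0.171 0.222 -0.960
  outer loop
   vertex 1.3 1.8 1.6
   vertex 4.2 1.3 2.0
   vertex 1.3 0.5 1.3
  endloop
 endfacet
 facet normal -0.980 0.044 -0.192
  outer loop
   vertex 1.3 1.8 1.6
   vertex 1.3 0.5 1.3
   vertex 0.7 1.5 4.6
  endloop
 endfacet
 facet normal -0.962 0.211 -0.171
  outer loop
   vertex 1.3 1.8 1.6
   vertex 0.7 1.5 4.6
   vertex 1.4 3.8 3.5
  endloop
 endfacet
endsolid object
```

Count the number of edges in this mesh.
18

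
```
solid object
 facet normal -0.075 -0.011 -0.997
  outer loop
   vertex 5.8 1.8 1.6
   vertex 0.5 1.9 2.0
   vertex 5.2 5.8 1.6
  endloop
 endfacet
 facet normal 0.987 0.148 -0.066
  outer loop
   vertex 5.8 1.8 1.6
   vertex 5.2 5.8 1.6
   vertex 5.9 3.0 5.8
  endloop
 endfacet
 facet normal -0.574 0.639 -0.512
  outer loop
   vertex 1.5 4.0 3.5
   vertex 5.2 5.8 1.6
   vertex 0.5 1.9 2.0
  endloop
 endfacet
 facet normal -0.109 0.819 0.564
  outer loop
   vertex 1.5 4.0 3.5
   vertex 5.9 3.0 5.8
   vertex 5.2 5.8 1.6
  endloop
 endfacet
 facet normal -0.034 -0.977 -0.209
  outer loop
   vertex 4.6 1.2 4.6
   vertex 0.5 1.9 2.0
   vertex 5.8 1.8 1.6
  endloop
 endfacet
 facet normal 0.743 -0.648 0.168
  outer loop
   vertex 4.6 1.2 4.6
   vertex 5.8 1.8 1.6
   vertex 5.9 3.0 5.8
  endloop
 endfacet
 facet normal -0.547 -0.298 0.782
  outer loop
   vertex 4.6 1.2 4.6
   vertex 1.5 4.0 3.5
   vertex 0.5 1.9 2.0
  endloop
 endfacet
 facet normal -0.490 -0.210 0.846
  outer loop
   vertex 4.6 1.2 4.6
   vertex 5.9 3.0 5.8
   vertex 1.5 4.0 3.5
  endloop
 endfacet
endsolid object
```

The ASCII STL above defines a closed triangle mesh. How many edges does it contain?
12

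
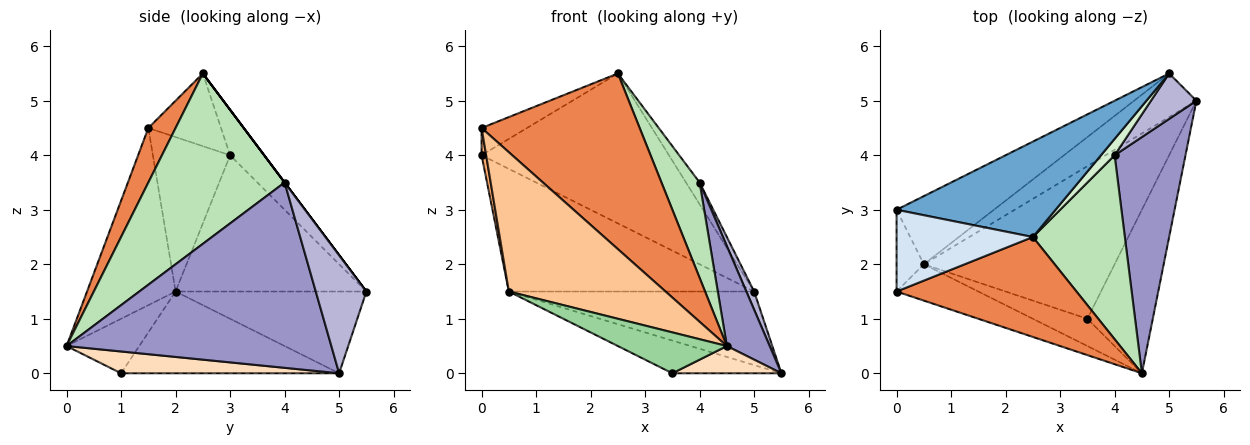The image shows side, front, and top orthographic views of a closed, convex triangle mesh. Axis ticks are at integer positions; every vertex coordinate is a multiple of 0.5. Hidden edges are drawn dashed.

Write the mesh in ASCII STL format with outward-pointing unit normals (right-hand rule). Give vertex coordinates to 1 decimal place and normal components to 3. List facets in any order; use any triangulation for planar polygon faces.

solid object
 facet normal -0.152 0.834 0.531
  outer loop
   vertex 5.0 5.5 1.5
   vertex 0.0 3.0 4.0
   vertex 2.5 2.5 5.5
  endloop
 endfacet
 facet normal -0.562 0.723 -0.402
  outer loop
   vertex 5.0 5.5 1.5
   vertex 0.5 2.0 1.5
   vertex 0.0 3.0 4.0
  endloop
 endfacet
 facet normal -0.556 0.715 -0.424
  outer loop
   vertex 5.0 5.5 1.5
   vertex 5.5 5.0 0.0
   vertex 0.5 2.0 1.5
  endloop
 endfacet
 facet normal -0.451 0.282 0.846
  outer loop
   vertex 0.0 1.5 4.5
   vertex 2.5 2.5 5.5
   vertex 0.0 3.0 4.0
  endloop
 endfacet
 facet normal 0.148 -0.860 0.489
  outer loop
   vertex 0.0 1.5 4.5
   vertex 4.5 0.0 0.5
   vertex 2.5 2.5 5.5
  endloop
 endfacet
 facet normal -0.983 -0.058 -0.173
  outer loop
   vertex 0.0 1.5 4.5
   vertex 0.0 3.0 4.0
   vertex 0.5 2.0 1.5
  endloop
 endfacet
 facet normal -0.480 -0.849 -0.221
  outer loop
   vertex 0.0 1.5 4.5
   vertex 0.5 2.0 1.5
   vertex 4.5 0.0 0.5
  endloop
 endfacet
 facet normal 0.312 -0.156 -0.937
  outer loop
   vertex 3.5 1.0 0.0
   vertex 5.5 5.0 0.0
   vertex 4.5 0.0 0.5
  endloop
 endfacet
 facet normal -0.386 0.193 -0.902
  outer loop
   vertex 3.5 1.0 0.0
   vertex 0.5 2.0 1.5
   vertex 5.5 5.0 0.0
  endloop
 endfacet
 facet normal -0.485 -0.728 -0.485
  outer loop
   vertex 3.5 1.0 0.0
   vertex 4.5 0.0 0.5
   vertex 0.5 2.0 1.5
  endloop
 endfacet
 facet normal 0.854 -0.239 0.461
  outer loop
   vertex 4.0 4.0 3.5
   vertex 2.5 2.5 5.5
   vertex 4.5 0.0 0.5
  endloop
 endfacet
 facet normal 0.000 0.800 0.600
  outer loop
   vertex 4.0 4.0 3.5
   vertex 5.0 5.5 1.5
   vertex 2.5 2.5 5.5
  endloop
 endfacet
 facet normal 0.924 -0.149 0.353
  outer loop
   vertex 4.0 4.0 3.5
   vertex 4.5 0.0 0.5
   vertex 5.5 5.0 0.0
  endloop
 endfacet
 facet normal 0.924 -0.142 0.355
  outer loop
   vertex 4.0 4.0 3.5
   vertex 5.5 5.0 0.0
   vertex 5.0 5.5 1.5
  endloop
 endfacet
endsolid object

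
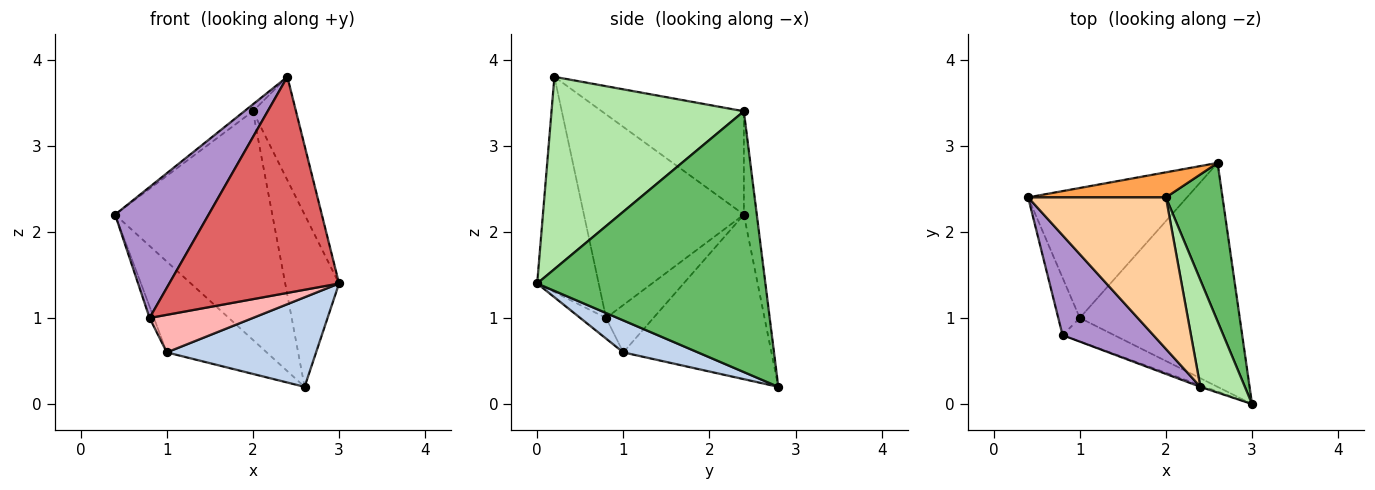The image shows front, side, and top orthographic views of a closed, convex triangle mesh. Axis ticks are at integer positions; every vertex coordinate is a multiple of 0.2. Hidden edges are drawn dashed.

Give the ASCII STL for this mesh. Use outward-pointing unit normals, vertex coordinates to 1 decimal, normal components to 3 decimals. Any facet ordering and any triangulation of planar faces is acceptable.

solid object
 facet normal -0.647 0.437 -0.625
  outer loop
   vertex 1.0 1.0 0.6
   vertex 0.4 2.4 2.2
   vertex 2.6 2.8 0.2
  endloop
 endfacet
 facet normal 0.183 -0.365 -0.913
  outer loop
   vertex 1.0 1.0 0.6
   vertex 2.6 2.8 0.2
   vertex 3.0 0.0 1.4
  endloop
 endfacet
 facet normal -0.081 0.991 0.109
  outer loop
   vertex 2.0 2.4 3.4
   vertex 2.6 2.8 0.2
   vertex 0.4 2.4 2.2
  endloop
 endfacet
 facet normal -0.600 0.036 0.799
  outer loop
   vertex 2.0 2.4 3.4
   vertex 0.4 2.4 2.2
   vertex 2.4 0.2 3.8
  endloop
 endfacet
 facet normal 0.952 0.225 0.207
  outer loop
   vertex 2.0 2.4 3.4
   vertex 3.0 0.0 1.4
   vertex 2.6 2.8 0.2
  endloop
 endfacet
 facet normal 0.952 0.213 0.220
  outer loop
   vertex 2.0 2.4 3.4
   vertex 2.4 0.2 3.8
   vertex 3.0 0.0 1.4
  endloop
 endfacet
 facet normal -0.341 -0.940 -0.007
  outer loop
   vertex 0.8 0.8 1.0
   vertex 3.0 0.0 1.4
   vertex 2.4 0.2 3.8
  endloop
 endfacet
 facet normal -0.207 -0.830 -0.518
  outer loop
   vertex 0.8 0.8 1.0
   vertex 1.0 1.0 0.6
   vertex 3.0 0.0 1.4
  endloop
 endfacet
 facet normal -0.806 -0.471 0.359
  outer loop
   vertex 0.8 0.8 1.0
   vertex 2.4 0.2 3.8
   vertex 0.4 2.4 2.2
  endloop
 endfacet
 facet normal -0.907 0.082 -0.412
  outer loop
   vertex 0.8 0.8 1.0
   vertex 0.4 2.4 2.2
   vertex 1.0 1.0 0.6
  endloop
 endfacet
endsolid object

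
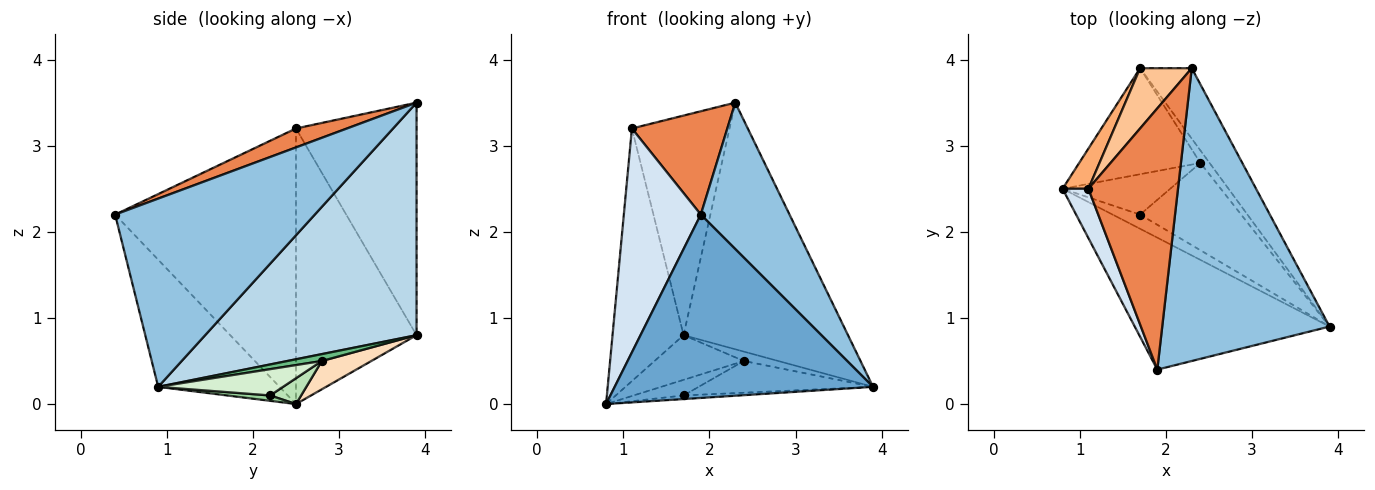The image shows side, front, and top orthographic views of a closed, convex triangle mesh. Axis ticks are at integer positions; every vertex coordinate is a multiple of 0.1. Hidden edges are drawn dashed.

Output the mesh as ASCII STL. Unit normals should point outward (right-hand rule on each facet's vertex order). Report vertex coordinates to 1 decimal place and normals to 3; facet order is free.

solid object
 facet normal -0.356 -0.758 -0.546
  outer loop
   vertex 1.9 0.4 2.2
   vertex 0.8 2.5 0.0
   vertex 3.9 0.9 0.2
  endloop
 endfacet
 facet normal 0.709 -0.315 0.630
  outer loop
   vertex 1.9 0.4 2.2
   vertex 3.9 0.9 0.2
   vertex 2.3 3.9 3.5
  endloop
 endfacet
 facet normal 0.777 0.605 -0.173
  outer loop
   vertex 1.7 3.9 0.8
   vertex 2.3 3.9 3.5
   vertex 3.9 0.9 0.2
  endloop
 endfacet
 facet normal -0.917 -0.390 0.086
  outer loop
   vertex 1.1 2.5 3.2
   vertex 0.8 2.5 0.0
   vertex 1.9 0.4 2.2
  endloop
 endfacet
 facet normal 0.193 -0.361 0.912
  outer loop
   vertex 1.1 2.5 3.2
   vertex 1.9 0.4 2.2
   vertex 2.3 3.9 3.5
  endloop
 endfacet
 facet normal -0.859 0.506 0.081
  outer loop
   vertex 1.1 2.5 3.2
   vertex 1.7 3.9 0.8
   vertex 0.8 2.5 0.0
  endloop
 endfacet
 facet normal -0.766 0.620 0.170
  outer loop
   vertex 1.1 2.5 3.2
   vertex 2.3 3.9 3.5
   vertex 1.7 3.9 0.8
  endloop
 endfacet
 facet normal 0.210 0.380 -0.901
  outer loop
   vertex 2.4 2.8 0.5
   vertex 0.8 2.5 0.0
   vertex 1.7 3.9 0.8
  endloop
 endfacet
 facet normal 0.514 0.514 -0.686
  outer loop
   vertex 2.4 2.8 0.5
   vertex 1.7 3.9 0.8
   vertex 3.9 0.9 0.2
  endloop
 endfacet
 facet normal 0.187 0.243 -0.952
  outer loop
   vertex 1.7 2.2 0.1
   vertex 3.9 0.9 0.2
   vertex 0.8 2.5 0.0
  endloop
 endfacet
 facet normal 0.218 0.352 -0.910
  outer loop
   vertex 1.7 2.2 0.1
   vertex 0.8 2.5 0.0
   vertex 2.4 2.8 0.5
  endloop
 endfacet
 facet normal 0.237 0.332 -0.913
  outer loop
   vertex 1.7 2.2 0.1
   vertex 2.4 2.8 0.5
   vertex 3.9 0.9 0.2
  endloop
 endfacet
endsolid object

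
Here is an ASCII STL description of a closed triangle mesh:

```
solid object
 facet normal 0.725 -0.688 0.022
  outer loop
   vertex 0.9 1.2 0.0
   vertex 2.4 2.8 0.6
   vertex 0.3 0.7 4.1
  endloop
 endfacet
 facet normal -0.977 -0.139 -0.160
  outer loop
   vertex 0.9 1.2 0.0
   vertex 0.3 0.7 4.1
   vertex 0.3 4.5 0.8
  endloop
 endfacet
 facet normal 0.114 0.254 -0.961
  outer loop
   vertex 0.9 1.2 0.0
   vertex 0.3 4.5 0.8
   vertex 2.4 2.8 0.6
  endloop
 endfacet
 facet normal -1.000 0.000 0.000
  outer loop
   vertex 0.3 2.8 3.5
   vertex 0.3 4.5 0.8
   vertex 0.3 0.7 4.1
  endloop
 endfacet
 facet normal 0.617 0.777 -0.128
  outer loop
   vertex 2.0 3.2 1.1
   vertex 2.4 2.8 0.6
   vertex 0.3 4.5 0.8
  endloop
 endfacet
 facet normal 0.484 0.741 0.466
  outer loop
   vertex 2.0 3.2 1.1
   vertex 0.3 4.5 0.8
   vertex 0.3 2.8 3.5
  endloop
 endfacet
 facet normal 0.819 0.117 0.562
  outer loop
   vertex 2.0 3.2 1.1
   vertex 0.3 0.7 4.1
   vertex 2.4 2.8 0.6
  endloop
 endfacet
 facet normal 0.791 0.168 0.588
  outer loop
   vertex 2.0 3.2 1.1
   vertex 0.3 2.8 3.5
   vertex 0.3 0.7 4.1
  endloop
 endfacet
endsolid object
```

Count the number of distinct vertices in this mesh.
6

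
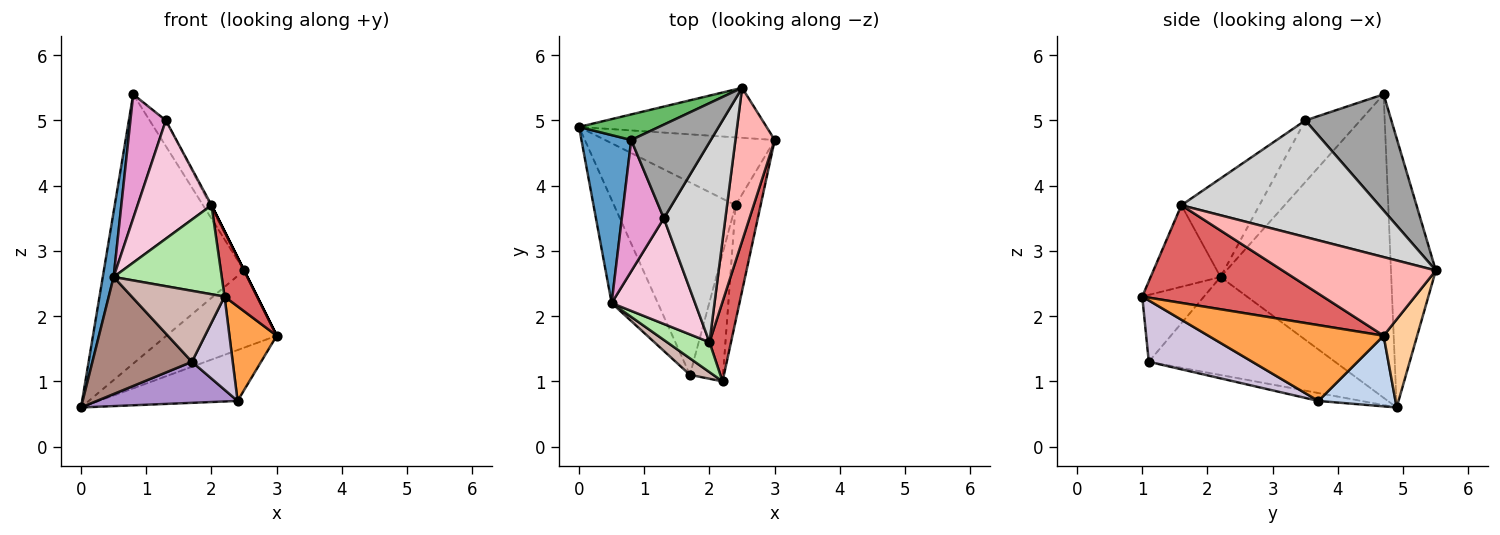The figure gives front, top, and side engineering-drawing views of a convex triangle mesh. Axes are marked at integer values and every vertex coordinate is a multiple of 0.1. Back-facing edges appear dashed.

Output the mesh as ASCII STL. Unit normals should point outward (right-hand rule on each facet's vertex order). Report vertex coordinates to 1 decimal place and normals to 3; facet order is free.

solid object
 facet normal -0.985 -0.063 0.162
  outer loop
   vertex 0.5 2.2 2.6
   vertex 0.8 4.7 5.4
   vertex 0.0 4.9 0.6
  endloop
 endfacet
 facet normal 0.316 0.569 -0.759
  outer loop
   vertex 2.4 3.7 0.7
   vertex 0.0 4.9 0.6
   vertex 3.0 4.7 1.7
  endloop
 endfacet
 facet normal 0.920 -0.248 -0.304
  outer loop
   vertex 2.4 3.7 0.7
   vertex 3.0 4.7 1.7
   vertex 2.2 1.0 2.3
  endloop
 endfacet
 facet normal 0.247 0.813 -0.527
  outer loop
   vertex 2.5 5.5 2.7
   vertex 3.0 4.7 1.7
   vertex 0.0 4.9 0.6
  endloop
 endfacet
 facet normal -0.303 0.949 0.090
  outer loop
   vertex 2.5 5.5 2.7
   vertex 0.0 4.9 0.6
   vertex 0.8 4.7 5.4
  endloop
 endfacet
 facet normal -0.523 -0.808 0.272
  outer loop
   vertex 2.0 1.6 3.7
   vertex 0.5 2.2 2.6
   vertex 2.2 1.0 2.3
  endloop
 endfacet
 facet normal 0.962 -0.174 0.212
  outer loop
   vertex 2.0 1.6 3.7
   vertex 2.2 1.0 2.3
   vertex 3.0 4.7 1.7
  endloop
 endfacet
 facet normal 0.894 0.000 0.447
  outer loop
   vertex 2.0 1.6 3.7
   vertex 3.0 4.7 1.7
   vertex 2.5 5.5 2.7
  endloop
 endfacet
 facet normal -0.063 -0.208 -0.976
  outer loop
   vertex 1.7 1.1 1.3
   vertex 0.0 4.9 0.6
   vertex 2.4 3.7 0.7
  endloop
 endfacet
 facet normal 0.832 -0.327 -0.449
  outer loop
   vertex 1.7 1.1 1.3
   vertex 2.4 3.7 0.7
   vertex 2.2 1.0 2.3
  endloop
 endfacet
 facet normal -0.815 -0.435 -0.384
  outer loop
   vertex 1.7 1.1 1.3
   vertex 0.5 2.2 2.6
   vertex 0.0 4.9 0.6
  endloop
 endfacet
 facet normal -0.544 -0.818 0.190
  outer loop
   vertex 1.7 1.1 1.3
   vertex 2.2 1.0 2.3
   vertex 0.5 2.2 2.6
  endloop
 endfacet
 facet normal -0.729 -0.470 0.498
  outer loop
   vertex 1.3 3.5 5.0
   vertex 0.8 4.7 5.4
   vertex 0.5 2.2 2.6
  endloop
 endfacet
 facet normal -0.618 -0.586 0.524
  outer loop
   vertex 1.3 3.5 5.0
   vertex 0.5 2.2 2.6
   vertex 2.0 1.6 3.7
  endloop
 endfacet
 facet normal 0.815 0.153 0.559
  outer loop
   vertex 1.3 3.5 5.0
   vertex 2.5 5.5 2.7
   vertex 0.8 4.7 5.4
  endloop
 endfacet
 facet normal 0.884 0.006 0.467
  outer loop
   vertex 1.3 3.5 5.0
   vertex 2.0 1.6 3.7
   vertex 2.5 5.5 2.7
  endloop
 endfacet
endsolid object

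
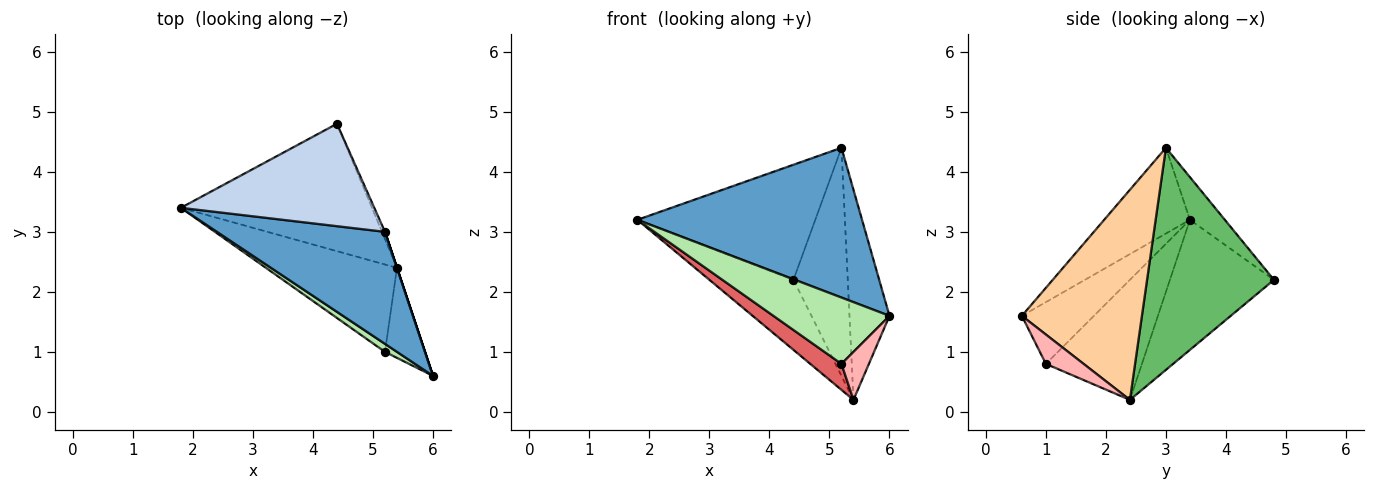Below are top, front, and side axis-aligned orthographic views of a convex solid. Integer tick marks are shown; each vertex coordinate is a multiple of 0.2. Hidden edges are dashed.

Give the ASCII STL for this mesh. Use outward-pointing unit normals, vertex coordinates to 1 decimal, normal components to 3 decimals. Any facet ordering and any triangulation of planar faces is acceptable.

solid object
 facet normal -0.292 -0.766 0.573
  outer loop
   vertex 5.2 3.0 4.4
   vertex 1.8 3.4 3.2
   vertex 6.0 0.6 1.6
  endloop
 endfacet
 facet normal -0.145 0.739 0.658
  outer loop
   vertex 5.2 3.0 4.4
   vertex 4.4 4.8 2.2
   vertex 1.8 3.4 3.2
  endloop
 endfacet
 facet normal -0.512 0.414 -0.753
  outer loop
   vertex 5.4 2.4 0.2
   vertex 1.8 3.4 3.2
   vertex 4.4 4.8 2.2
  endloop
 endfacet
 facet normal 0.949 0.316 0.000
  outer loop
   vertex 5.4 2.4 0.2
   vertex 5.2 3.0 4.4
   vertex 6.0 0.6 1.6
  endloop
 endfacet
 facet normal 0.919 0.393 -0.012
  outer loop
   vertex 5.4 2.4 0.2
   vertex 4.4 4.8 2.2
   vertex 5.2 3.0 4.4
  endloop
 endfacet
 facet normal -0.525 -0.845 0.102
  outer loop
   vertex 5.2 1.0 0.8
   vertex 6.0 0.6 1.6
   vertex 1.8 3.4 3.2
  endloop
 endfacet
 facet normal -0.660 -0.214 -0.720
  outer loop
   vertex 5.2 1.0 0.8
   vertex 1.8 3.4 3.2
   vertex 5.4 2.4 0.2
  endloop
 endfacet
 facet normal 0.543 -0.395 -0.741
  outer loop
   vertex 5.2 1.0 0.8
   vertex 5.4 2.4 0.2
   vertex 6.0 0.6 1.6
  endloop
 endfacet
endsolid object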